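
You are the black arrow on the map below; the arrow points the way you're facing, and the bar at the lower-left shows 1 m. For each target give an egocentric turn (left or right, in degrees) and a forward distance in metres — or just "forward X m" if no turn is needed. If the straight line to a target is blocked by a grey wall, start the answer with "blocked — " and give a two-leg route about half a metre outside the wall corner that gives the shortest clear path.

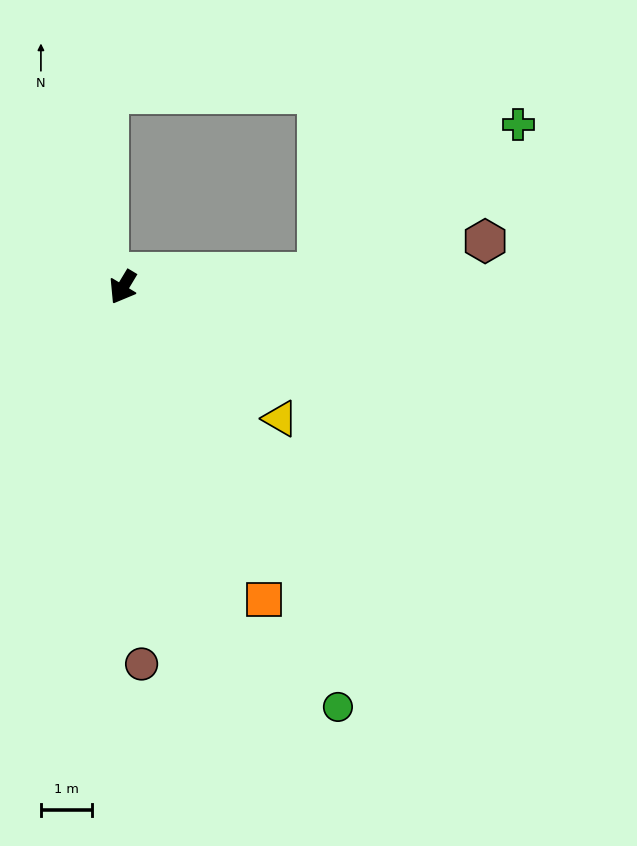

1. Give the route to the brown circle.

turn left 34°, forward 7.4 m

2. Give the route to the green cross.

blocked — turn left 125°, forward 3.8 m, then turn left 33°, forward 4.9 m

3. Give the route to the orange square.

turn left 55°, forward 6.7 m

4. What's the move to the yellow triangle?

turn left 81°, forward 4.0 m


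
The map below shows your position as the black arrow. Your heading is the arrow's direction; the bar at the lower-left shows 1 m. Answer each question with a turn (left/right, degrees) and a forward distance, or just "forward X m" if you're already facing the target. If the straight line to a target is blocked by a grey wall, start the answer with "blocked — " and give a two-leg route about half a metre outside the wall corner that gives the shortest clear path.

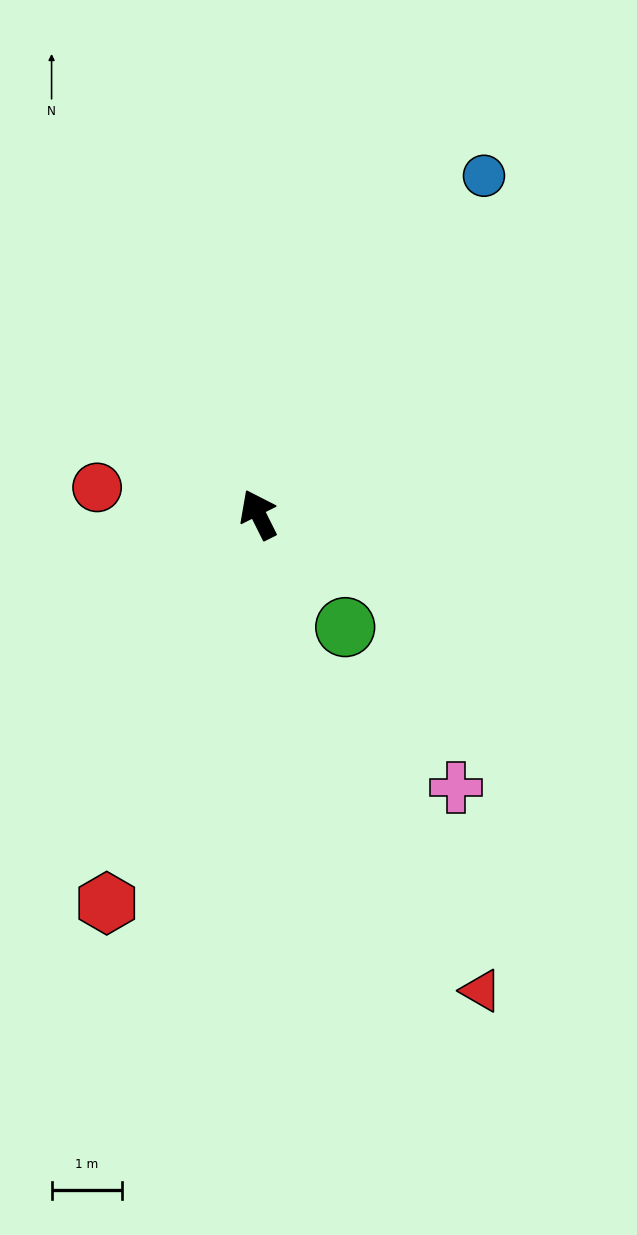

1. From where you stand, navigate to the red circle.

turn left 54°, forward 2.3 m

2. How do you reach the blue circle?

turn right 60°, forward 5.8 m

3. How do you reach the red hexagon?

turn left 132°, forward 6.0 m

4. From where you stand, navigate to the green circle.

turn right 169°, forward 2.0 m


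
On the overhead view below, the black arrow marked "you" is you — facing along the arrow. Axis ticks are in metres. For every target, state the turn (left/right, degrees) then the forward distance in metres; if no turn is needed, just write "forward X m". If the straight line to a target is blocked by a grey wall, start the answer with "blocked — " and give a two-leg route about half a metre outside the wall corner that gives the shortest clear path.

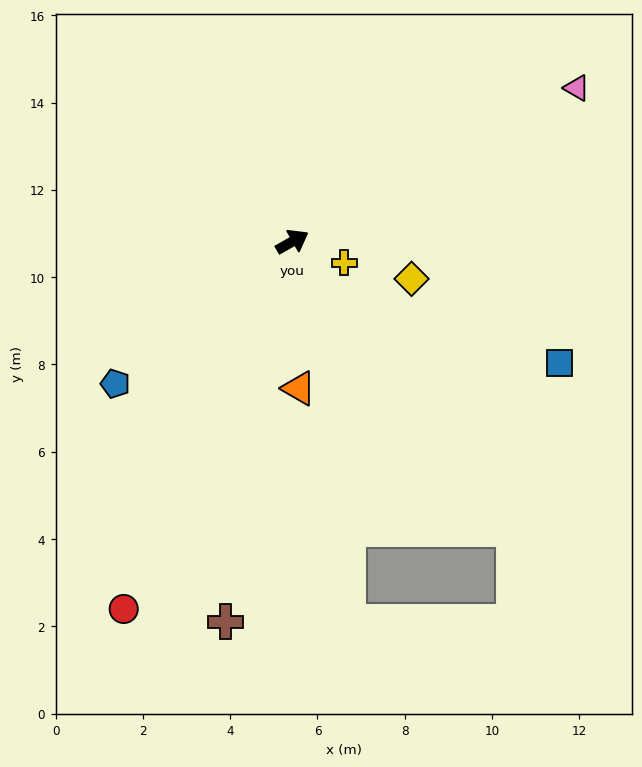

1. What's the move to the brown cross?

turn right 130°, forward 8.8 m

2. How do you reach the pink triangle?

forward 7.4 m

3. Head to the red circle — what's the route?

turn right 144°, forward 9.3 m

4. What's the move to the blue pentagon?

turn right 171°, forward 5.2 m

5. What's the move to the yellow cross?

turn right 52°, forward 1.3 m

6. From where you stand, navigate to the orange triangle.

turn right 117°, forward 3.4 m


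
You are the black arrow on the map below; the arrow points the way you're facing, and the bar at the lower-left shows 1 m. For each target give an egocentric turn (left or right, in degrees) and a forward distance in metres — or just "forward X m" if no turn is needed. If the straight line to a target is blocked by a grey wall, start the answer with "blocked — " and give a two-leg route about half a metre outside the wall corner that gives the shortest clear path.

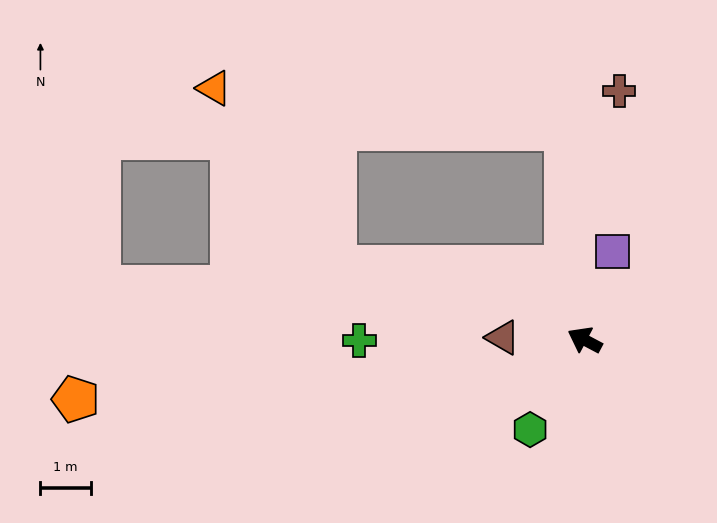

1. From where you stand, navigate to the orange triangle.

blocked — turn right 57°, forward 4.2 m, then turn left 78°, forward 7.0 m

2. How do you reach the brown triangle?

turn left 26°, forward 1.6 m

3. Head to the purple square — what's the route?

turn right 79°, forward 1.8 m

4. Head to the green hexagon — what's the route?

turn left 87°, forward 2.1 m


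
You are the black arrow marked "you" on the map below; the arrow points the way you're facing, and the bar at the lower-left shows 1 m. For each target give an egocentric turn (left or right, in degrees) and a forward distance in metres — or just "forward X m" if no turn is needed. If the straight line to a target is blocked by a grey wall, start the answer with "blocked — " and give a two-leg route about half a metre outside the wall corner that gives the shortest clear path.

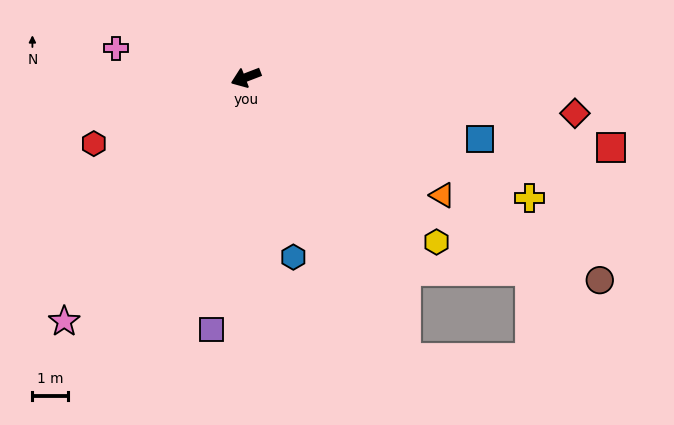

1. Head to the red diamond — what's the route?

turn left 153°, forward 9.3 m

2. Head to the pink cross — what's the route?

turn right 34°, forward 3.7 m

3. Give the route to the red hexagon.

turn left 2°, forward 4.7 m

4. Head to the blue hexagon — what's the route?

turn left 84°, forward 5.2 m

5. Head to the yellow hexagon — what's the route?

turn left 118°, forward 7.1 m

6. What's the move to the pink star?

turn left 32°, forward 8.5 m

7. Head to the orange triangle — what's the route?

turn left 128°, forward 6.4 m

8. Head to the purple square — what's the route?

turn left 61°, forward 7.1 m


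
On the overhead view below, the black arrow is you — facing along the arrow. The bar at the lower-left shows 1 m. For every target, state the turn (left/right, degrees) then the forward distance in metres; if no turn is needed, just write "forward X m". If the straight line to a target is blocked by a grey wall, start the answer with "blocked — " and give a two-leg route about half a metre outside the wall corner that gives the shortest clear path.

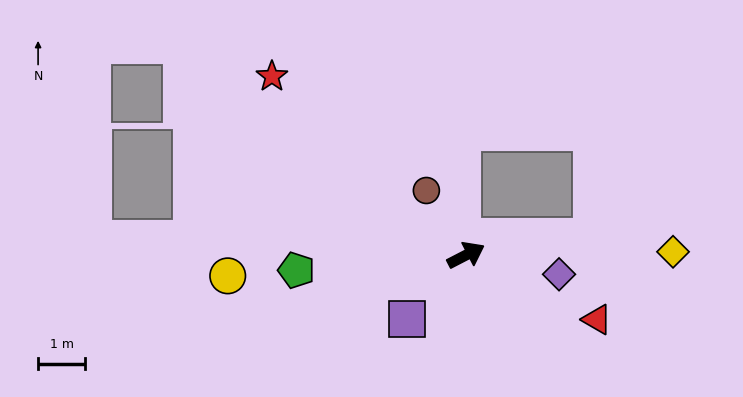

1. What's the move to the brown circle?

turn left 94°, forward 1.6 m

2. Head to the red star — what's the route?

turn left 110°, forward 5.6 m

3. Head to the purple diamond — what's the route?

turn right 39°, forward 2.0 m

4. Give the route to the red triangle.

turn right 54°, forward 3.1 m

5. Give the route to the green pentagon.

turn left 158°, forward 3.6 m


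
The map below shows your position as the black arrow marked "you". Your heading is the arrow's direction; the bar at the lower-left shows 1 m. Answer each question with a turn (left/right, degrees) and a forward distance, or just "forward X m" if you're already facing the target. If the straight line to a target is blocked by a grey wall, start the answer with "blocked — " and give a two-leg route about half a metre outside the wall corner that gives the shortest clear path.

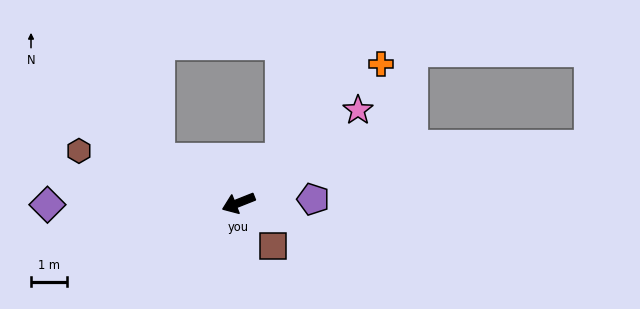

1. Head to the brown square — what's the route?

turn left 107°, forward 1.5 m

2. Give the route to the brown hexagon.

turn right 40°, forward 4.6 m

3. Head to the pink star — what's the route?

turn right 164°, forward 4.2 m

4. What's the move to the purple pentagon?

turn left 161°, forward 2.1 m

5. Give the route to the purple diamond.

turn right 21°, forward 5.3 m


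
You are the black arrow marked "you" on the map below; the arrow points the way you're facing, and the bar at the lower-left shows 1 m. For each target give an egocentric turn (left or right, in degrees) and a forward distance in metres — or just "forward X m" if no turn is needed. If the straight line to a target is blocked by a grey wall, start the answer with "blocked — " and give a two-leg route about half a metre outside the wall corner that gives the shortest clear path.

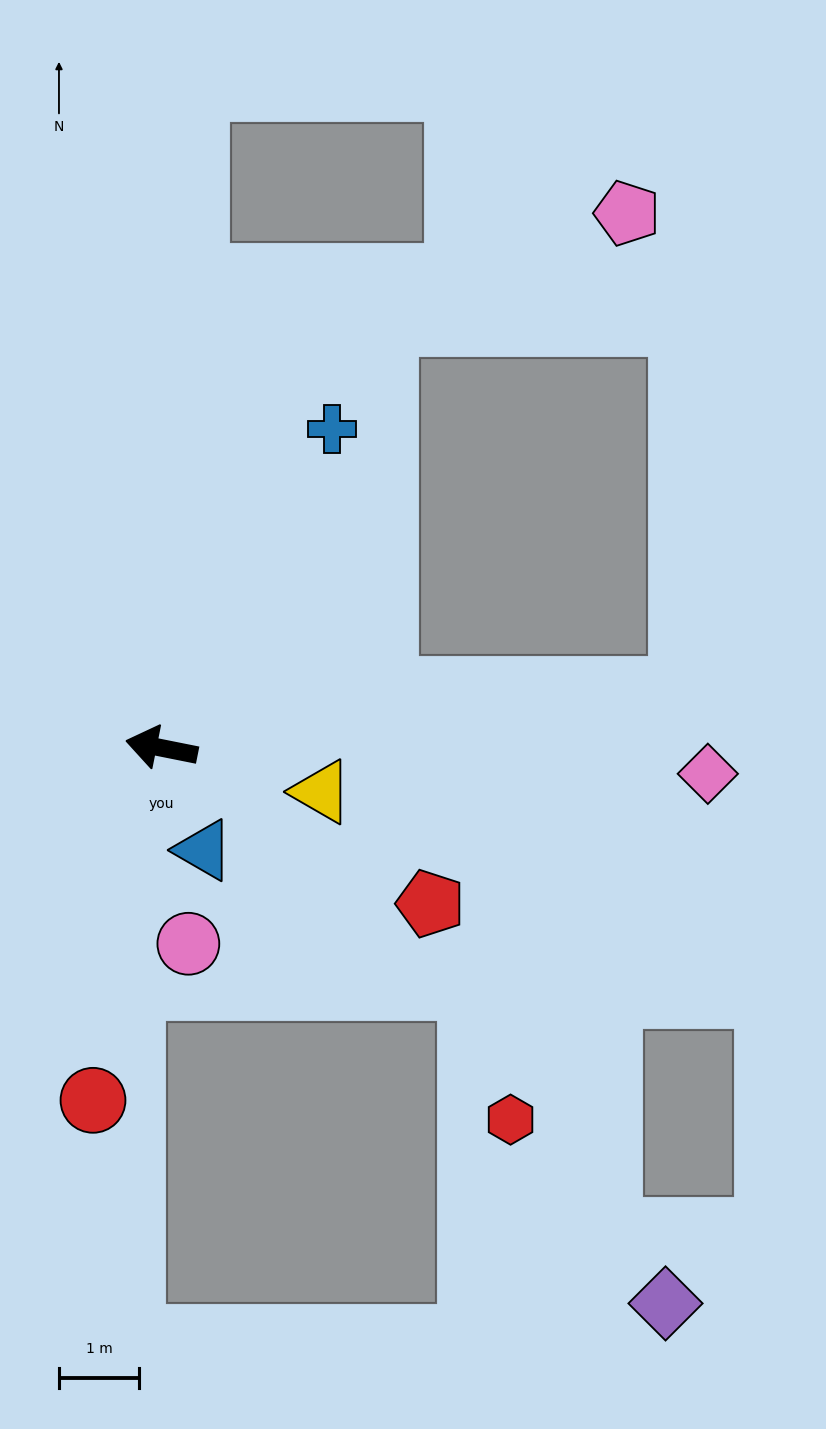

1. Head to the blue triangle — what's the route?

turn left 124°, forward 1.4 m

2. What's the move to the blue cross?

turn right 107°, forward 4.5 m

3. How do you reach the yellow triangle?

turn left 176°, forward 2.1 m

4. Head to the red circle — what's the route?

turn left 90°, forward 4.5 m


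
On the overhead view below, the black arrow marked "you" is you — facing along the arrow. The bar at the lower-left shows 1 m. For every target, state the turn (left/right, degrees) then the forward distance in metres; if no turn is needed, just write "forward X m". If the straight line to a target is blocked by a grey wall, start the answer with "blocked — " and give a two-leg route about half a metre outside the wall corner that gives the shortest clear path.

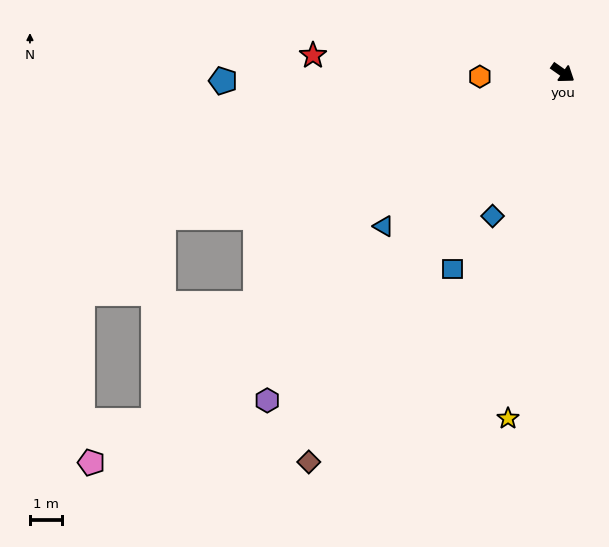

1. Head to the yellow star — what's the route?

turn right 64°, forward 10.9 m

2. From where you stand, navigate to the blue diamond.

turn right 81°, forward 5.0 m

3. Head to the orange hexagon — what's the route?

turn right 142°, forward 2.6 m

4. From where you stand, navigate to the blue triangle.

turn right 104°, forward 7.4 m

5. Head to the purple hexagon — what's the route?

turn right 97°, forward 13.8 m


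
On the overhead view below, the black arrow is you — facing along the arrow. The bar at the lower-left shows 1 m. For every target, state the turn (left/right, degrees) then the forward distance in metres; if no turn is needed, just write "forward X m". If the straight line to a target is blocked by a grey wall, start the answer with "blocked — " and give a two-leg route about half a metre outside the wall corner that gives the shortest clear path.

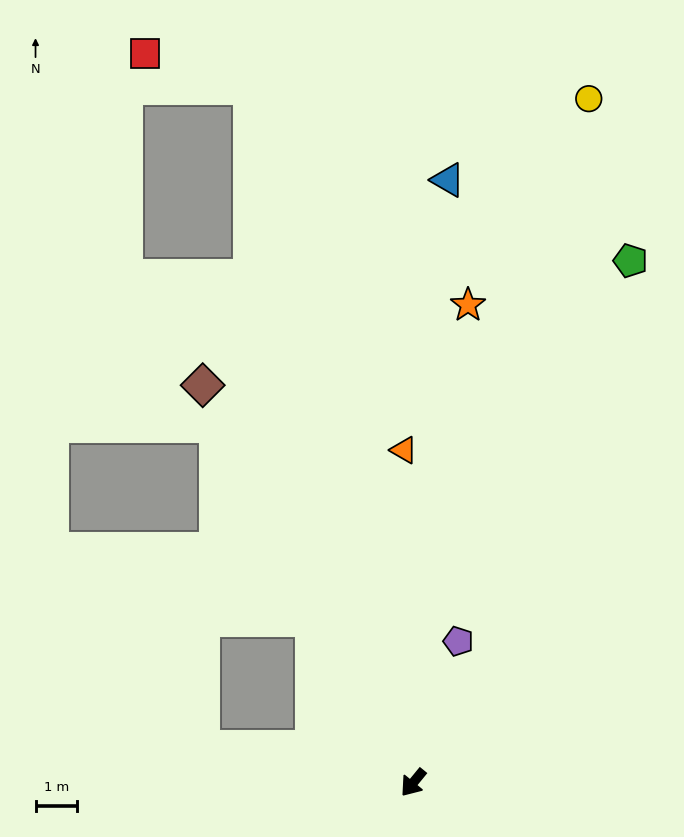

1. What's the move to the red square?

blocked — turn right 128°, forward 17.1 m, then turn left 60°, forward 2.7 m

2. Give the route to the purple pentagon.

turn right 158°, forward 3.5 m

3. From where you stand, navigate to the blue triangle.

turn right 144°, forward 14.4 m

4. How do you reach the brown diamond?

turn right 113°, forward 10.7 m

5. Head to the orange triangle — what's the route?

turn right 139°, forward 7.9 m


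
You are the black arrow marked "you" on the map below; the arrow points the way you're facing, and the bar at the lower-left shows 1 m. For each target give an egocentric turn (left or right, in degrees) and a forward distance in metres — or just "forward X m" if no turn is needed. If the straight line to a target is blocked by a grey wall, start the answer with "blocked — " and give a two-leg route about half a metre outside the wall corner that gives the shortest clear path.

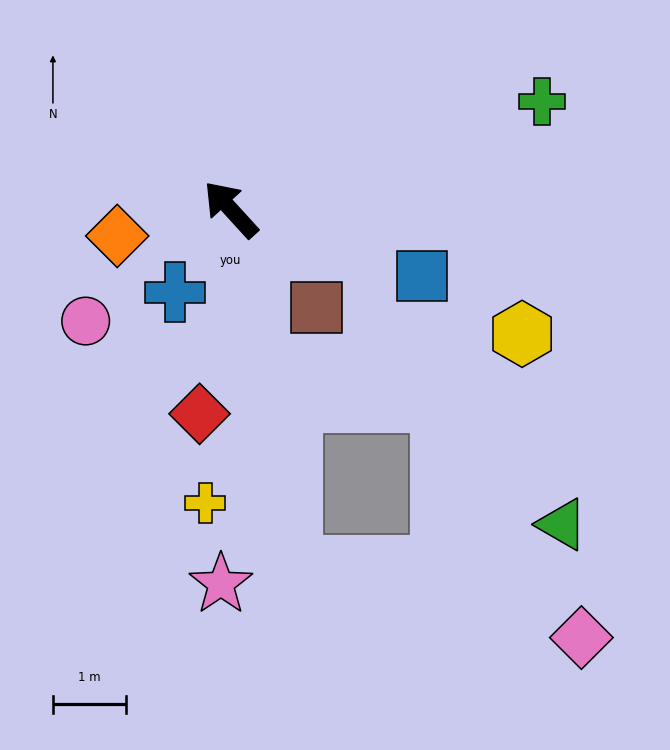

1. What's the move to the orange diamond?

turn left 61°, forward 1.6 m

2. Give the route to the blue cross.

turn left 104°, forward 1.4 m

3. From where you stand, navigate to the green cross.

turn right 113°, forward 4.5 m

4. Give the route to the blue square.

turn right 152°, forward 2.8 m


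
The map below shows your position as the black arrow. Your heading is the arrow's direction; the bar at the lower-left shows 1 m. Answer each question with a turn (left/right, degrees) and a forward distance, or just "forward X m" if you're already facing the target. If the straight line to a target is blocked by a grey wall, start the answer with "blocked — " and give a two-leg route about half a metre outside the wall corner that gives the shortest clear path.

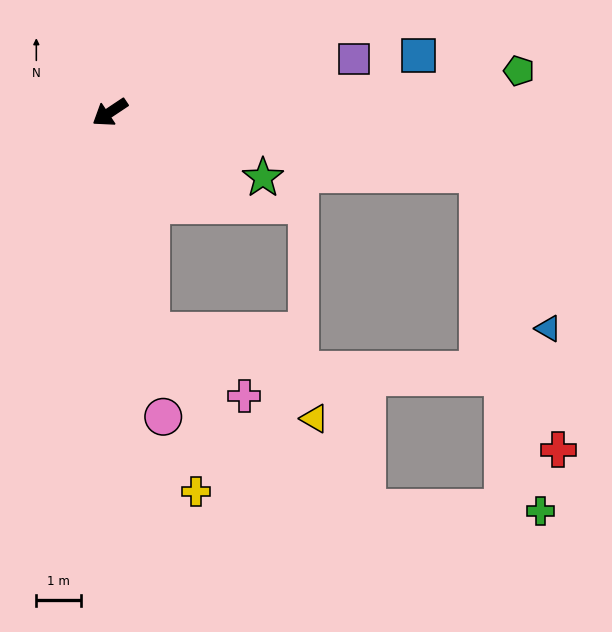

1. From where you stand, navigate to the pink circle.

turn left 66°, forward 6.9 m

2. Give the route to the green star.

turn left 123°, forward 3.7 m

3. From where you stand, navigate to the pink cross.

blocked — turn left 67°, forward 5.0 m, then turn left 44°, forward 2.5 m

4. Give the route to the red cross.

blocked — turn left 137°, forward 8.3 m, then turn right 64°, forward 6.4 m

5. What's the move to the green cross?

blocked — turn left 137°, forward 8.3 m, then turn right 70°, forward 7.7 m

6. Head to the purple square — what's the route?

turn left 159°, forward 5.6 m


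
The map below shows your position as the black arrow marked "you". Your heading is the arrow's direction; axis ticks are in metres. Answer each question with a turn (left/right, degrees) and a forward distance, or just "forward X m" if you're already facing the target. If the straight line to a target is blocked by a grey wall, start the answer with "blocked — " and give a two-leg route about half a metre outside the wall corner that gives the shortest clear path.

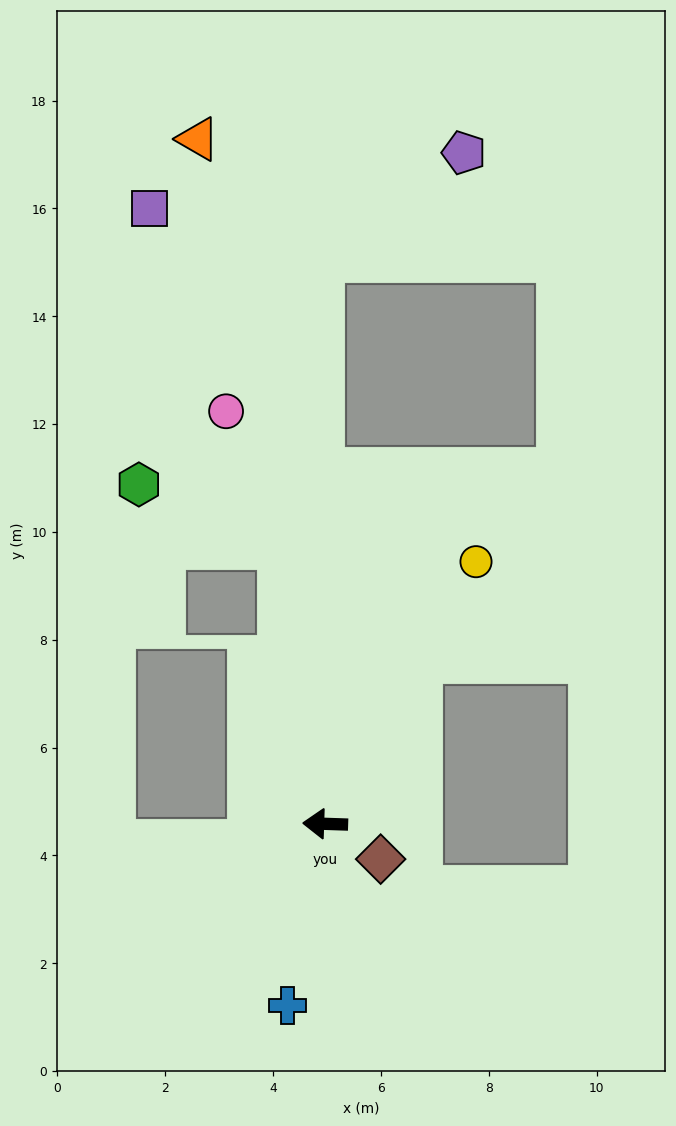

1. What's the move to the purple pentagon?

blocked — turn right 88°, forward 10.5 m, then turn right 53°, forward 3.3 m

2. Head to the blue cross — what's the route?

turn left 80°, forward 3.4 m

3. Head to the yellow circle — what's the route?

turn right 118°, forward 5.6 m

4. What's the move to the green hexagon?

blocked — turn right 79°, forward 5.2 m, then turn left 57°, forward 2.9 m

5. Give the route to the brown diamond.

turn left 149°, forward 1.2 m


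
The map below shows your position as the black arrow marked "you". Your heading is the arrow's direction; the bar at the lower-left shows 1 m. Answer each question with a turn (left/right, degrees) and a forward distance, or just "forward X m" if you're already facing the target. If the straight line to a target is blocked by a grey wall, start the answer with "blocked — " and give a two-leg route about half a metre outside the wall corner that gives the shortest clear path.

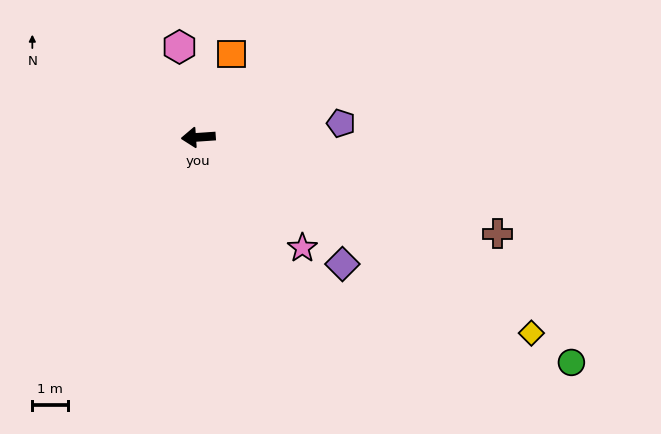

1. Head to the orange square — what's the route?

turn right 116°, forward 2.5 m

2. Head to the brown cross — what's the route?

turn left 158°, forward 8.7 m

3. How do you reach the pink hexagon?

turn right 82°, forward 2.6 m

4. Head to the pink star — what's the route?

turn left 129°, forward 4.2 m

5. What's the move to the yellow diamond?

turn left 146°, forward 10.7 m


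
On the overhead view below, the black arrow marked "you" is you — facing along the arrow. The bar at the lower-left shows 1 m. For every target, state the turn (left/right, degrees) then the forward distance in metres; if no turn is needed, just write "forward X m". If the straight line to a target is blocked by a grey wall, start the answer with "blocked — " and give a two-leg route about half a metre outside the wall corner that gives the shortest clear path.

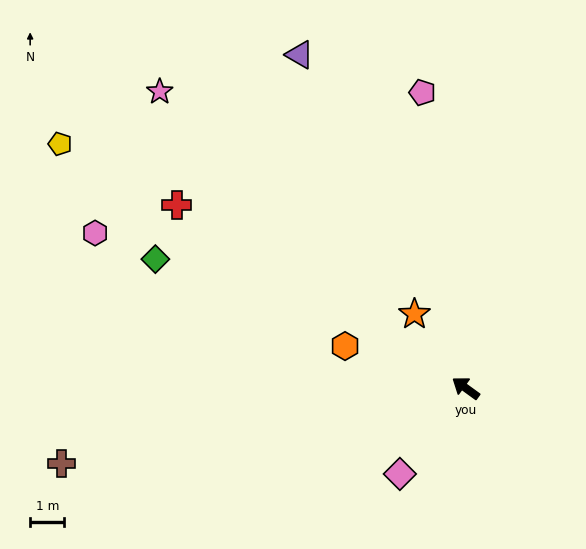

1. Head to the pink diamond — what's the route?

turn left 89°, forward 3.2 m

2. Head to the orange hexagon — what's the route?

turn left 17°, forward 3.7 m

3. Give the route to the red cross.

turn left 4°, forward 10.0 m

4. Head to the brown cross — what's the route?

turn left 47°, forward 12.1 m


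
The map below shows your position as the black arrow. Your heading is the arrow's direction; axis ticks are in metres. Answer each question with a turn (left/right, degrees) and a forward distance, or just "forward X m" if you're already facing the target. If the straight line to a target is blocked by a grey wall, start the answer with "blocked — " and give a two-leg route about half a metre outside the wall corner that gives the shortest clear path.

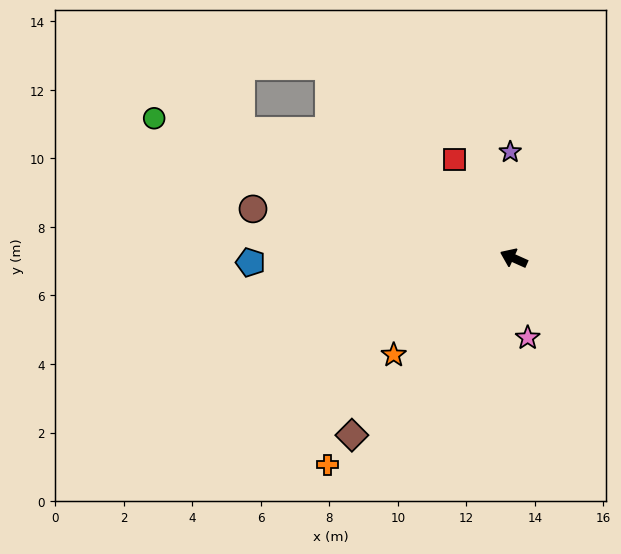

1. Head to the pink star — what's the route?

turn left 124°, forward 2.4 m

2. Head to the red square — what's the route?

turn right 35°, forward 3.4 m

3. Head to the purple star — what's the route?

turn right 64°, forward 3.1 m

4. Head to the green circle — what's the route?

turn left 3°, forward 11.3 m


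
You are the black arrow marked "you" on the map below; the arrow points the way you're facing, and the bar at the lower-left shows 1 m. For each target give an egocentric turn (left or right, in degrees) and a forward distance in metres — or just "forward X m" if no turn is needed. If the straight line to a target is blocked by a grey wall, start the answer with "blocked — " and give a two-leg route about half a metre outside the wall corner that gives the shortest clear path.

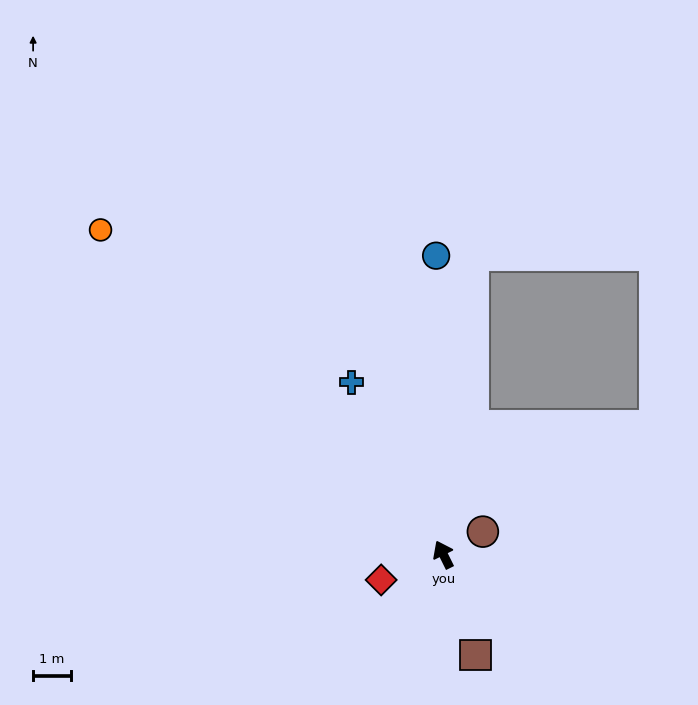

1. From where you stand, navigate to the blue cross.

forward 5.2 m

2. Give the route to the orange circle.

turn left 20°, forward 12.5 m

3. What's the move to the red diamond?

turn left 86°, forward 1.8 m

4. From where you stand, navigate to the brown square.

turn left 171°, forward 2.8 m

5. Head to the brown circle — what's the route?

turn right 86°, forward 1.2 m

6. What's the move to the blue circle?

turn right 25°, forward 7.9 m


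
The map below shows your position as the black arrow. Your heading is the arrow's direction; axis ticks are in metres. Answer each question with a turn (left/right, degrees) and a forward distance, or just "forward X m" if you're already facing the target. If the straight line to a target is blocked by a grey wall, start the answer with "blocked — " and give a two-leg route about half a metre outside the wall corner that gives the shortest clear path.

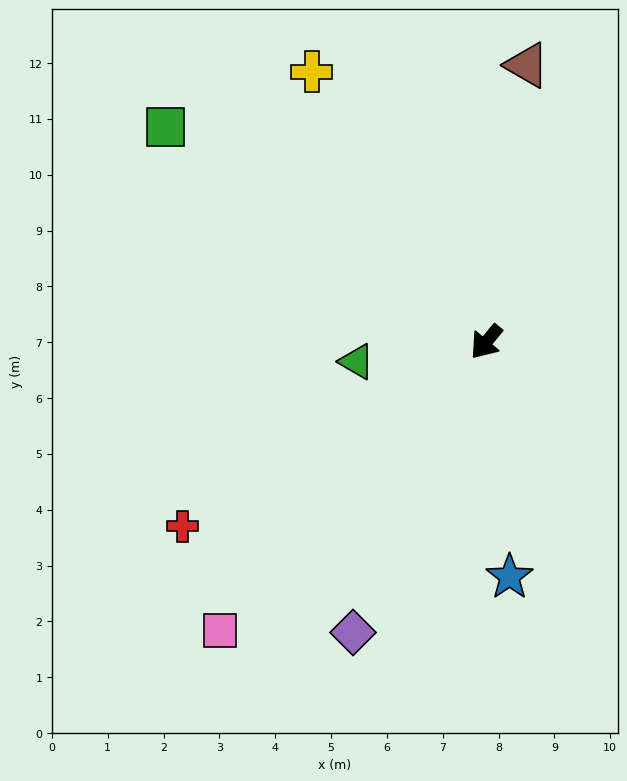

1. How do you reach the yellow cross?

turn right 107°, forward 5.8 m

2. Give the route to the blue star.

turn left 45°, forward 4.2 m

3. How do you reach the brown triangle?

turn right 149°, forward 5.0 m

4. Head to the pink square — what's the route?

turn right 3°, forward 7.0 m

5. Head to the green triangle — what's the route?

turn right 42°, forward 2.3 m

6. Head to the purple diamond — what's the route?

turn left 15°, forward 5.7 m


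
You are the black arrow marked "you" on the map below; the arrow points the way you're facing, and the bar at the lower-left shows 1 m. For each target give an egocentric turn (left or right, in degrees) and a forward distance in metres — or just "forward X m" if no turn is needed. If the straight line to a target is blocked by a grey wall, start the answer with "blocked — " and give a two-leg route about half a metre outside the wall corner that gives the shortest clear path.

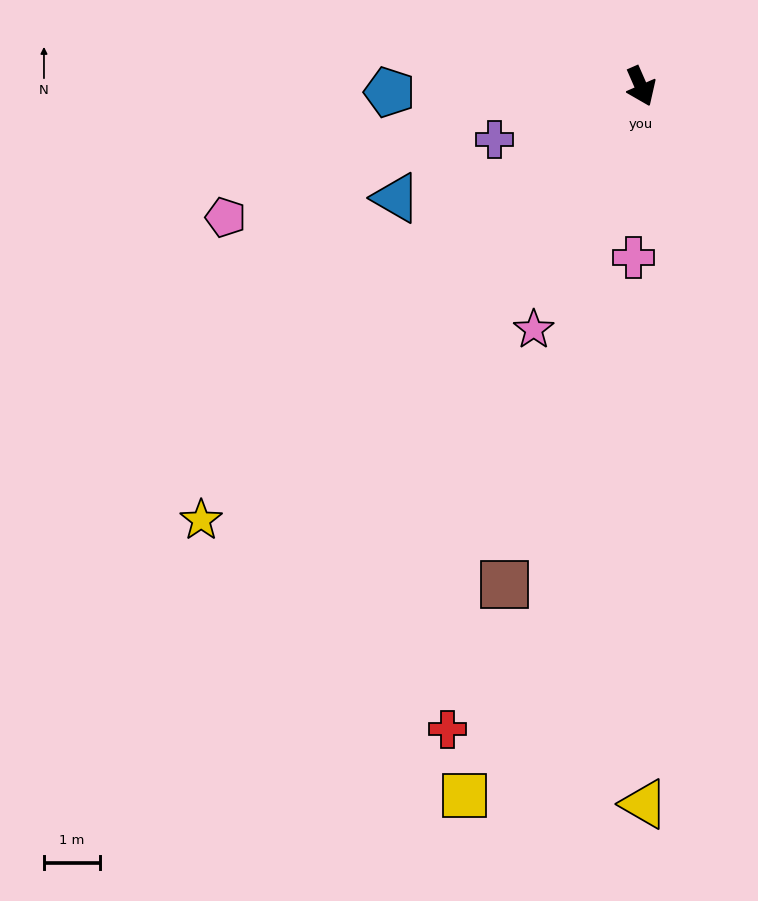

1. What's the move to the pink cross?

turn right 26°, forward 3.1 m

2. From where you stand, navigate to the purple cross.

turn right 94°, forward 2.8 m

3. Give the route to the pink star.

turn right 47°, forward 4.8 m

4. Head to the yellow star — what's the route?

turn right 69°, forward 11.1 m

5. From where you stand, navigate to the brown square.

turn right 39°, forward 9.3 m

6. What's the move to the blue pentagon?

turn right 112°, forward 4.5 m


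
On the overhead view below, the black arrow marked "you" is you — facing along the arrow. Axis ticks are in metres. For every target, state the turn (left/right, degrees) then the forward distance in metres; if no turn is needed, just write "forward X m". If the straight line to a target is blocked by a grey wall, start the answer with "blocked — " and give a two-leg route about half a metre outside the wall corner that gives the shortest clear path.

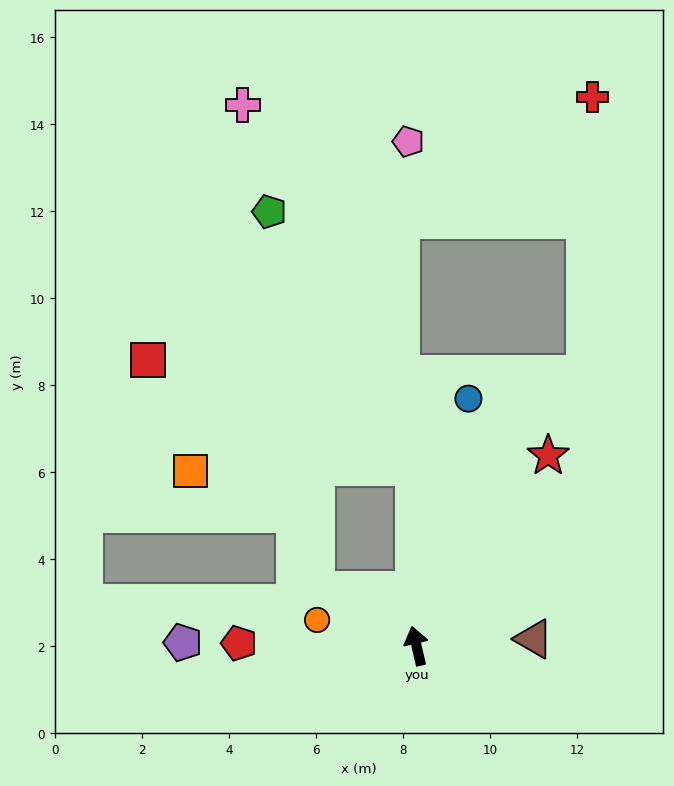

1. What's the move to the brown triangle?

turn right 100°, forward 2.7 m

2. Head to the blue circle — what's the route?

turn right 25°, forward 5.8 m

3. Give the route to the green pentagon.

blocked — turn right 12°, forward 4.1 m, then turn left 28°, forward 6.7 m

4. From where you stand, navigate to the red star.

turn right 48°, forward 5.3 m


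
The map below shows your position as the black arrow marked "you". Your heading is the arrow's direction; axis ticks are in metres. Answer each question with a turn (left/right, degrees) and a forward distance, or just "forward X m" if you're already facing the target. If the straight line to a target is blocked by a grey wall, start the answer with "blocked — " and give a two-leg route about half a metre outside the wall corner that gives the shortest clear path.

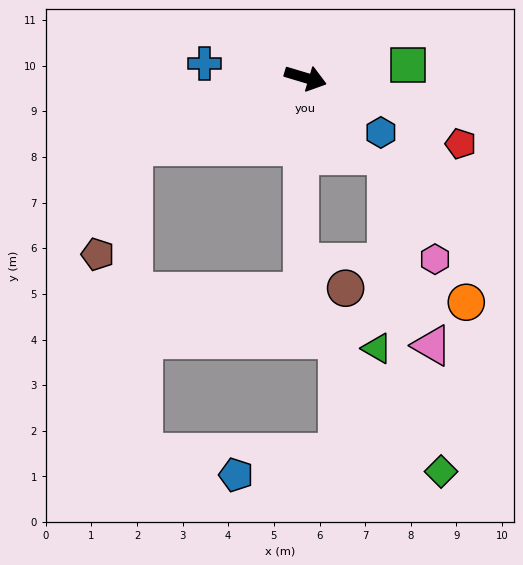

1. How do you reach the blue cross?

turn right 171°, forward 2.2 m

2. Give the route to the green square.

turn left 24°, forward 2.3 m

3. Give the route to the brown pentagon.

blocked — turn right 141°, forward 4.1 m, then turn left 49°, forward 2.5 m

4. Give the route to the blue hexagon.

turn right 19°, forward 2.0 m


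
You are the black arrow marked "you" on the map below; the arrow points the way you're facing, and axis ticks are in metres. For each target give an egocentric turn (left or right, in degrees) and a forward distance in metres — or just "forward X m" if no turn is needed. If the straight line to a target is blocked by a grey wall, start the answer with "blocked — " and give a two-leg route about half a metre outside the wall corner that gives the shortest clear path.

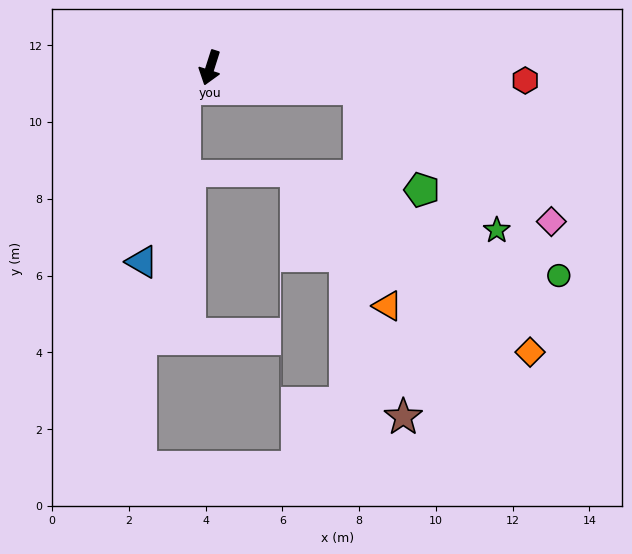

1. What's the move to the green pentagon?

blocked — turn left 100°, forward 3.9 m, then turn right 51°, forward 3.1 m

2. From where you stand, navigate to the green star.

blocked — turn left 100°, forward 3.9 m, then turn right 38°, forward 5.1 m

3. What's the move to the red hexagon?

turn left 105°, forward 8.2 m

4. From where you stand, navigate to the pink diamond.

blocked — turn left 100°, forward 3.9 m, then turn right 27°, forward 6.1 m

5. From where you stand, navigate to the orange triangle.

blocked — turn left 100°, forward 3.9 m, then turn right 75°, forward 5.7 m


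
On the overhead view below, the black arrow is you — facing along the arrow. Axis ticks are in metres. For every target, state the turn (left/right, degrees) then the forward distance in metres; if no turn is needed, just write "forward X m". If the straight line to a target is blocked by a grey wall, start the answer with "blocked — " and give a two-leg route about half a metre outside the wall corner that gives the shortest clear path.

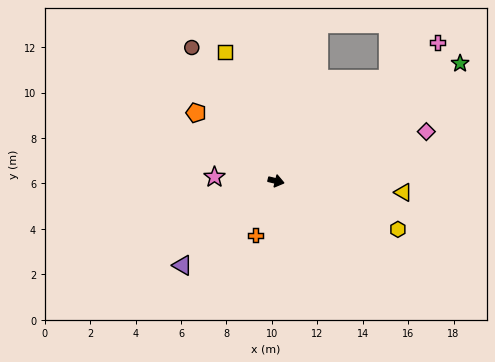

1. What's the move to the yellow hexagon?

turn right 8°, forward 5.8 m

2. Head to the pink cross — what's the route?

turn left 54°, forward 9.4 m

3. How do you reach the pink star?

turn right 170°, forward 2.7 m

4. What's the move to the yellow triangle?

turn left 9°, forward 5.6 m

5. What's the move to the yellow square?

turn left 125°, forward 6.1 m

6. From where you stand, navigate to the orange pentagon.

turn left 153°, forward 4.6 m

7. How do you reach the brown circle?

turn left 136°, forward 7.0 m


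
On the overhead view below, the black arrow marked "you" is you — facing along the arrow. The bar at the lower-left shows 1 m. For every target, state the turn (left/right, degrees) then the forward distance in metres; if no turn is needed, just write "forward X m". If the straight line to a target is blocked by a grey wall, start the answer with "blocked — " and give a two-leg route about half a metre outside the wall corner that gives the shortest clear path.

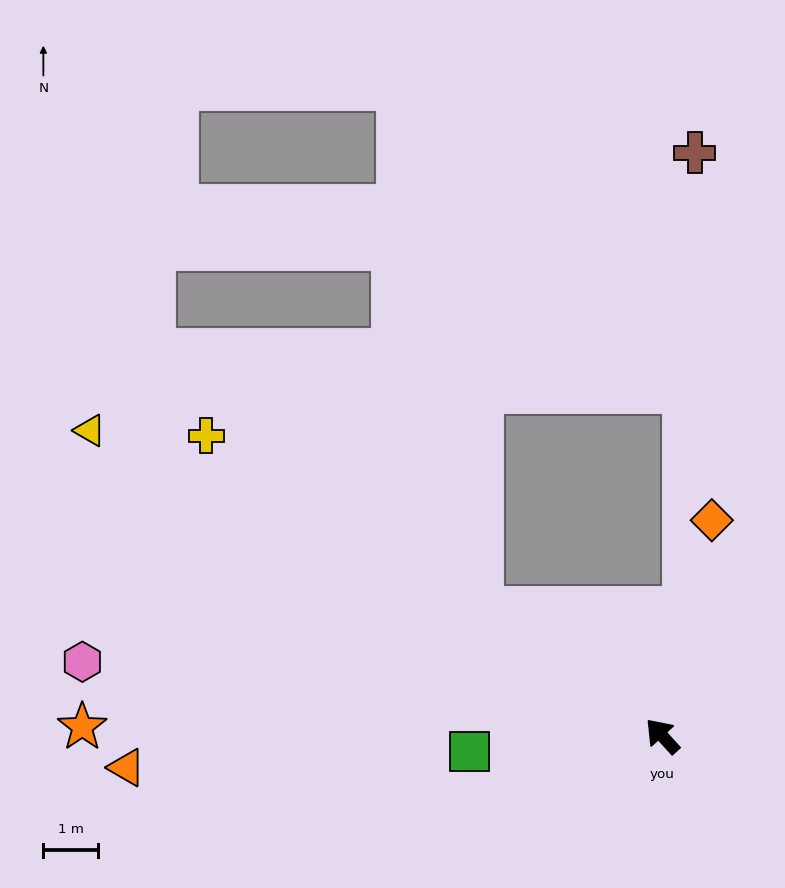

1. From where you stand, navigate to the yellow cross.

turn left 14°, forward 10.1 m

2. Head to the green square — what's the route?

turn left 52°, forward 3.6 m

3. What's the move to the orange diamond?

turn right 55°, forward 4.1 m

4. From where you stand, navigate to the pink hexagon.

turn left 40°, forward 10.8 m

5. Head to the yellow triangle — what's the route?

turn left 20°, forward 11.9 m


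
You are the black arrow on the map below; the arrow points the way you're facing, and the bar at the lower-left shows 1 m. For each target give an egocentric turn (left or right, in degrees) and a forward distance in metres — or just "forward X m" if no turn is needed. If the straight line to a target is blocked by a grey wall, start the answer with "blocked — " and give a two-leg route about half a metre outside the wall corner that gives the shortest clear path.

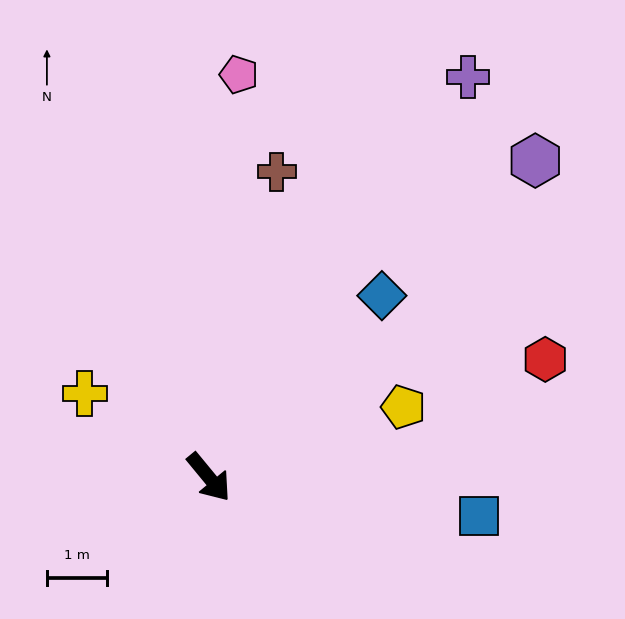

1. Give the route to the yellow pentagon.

turn left 70°, forward 3.4 m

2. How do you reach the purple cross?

turn left 108°, forward 7.9 m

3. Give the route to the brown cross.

turn left 128°, forward 5.2 m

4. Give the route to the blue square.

turn left 42°, forward 4.5 m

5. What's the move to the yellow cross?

turn right 163°, forward 2.5 m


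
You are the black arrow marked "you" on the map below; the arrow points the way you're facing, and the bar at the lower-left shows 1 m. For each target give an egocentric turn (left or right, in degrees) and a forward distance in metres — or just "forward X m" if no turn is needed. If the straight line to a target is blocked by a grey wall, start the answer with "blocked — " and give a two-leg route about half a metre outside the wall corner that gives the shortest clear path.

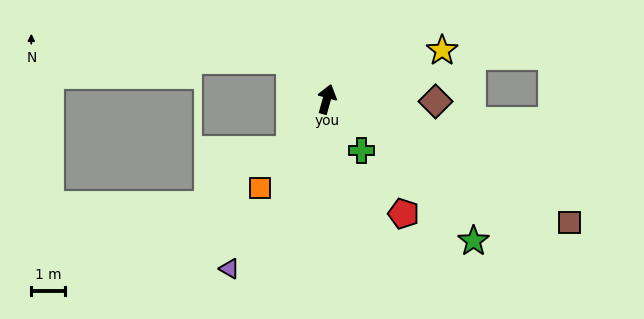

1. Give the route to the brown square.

turn right 101°, forward 8.1 m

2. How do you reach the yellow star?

turn right 52°, forward 3.7 m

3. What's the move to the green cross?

turn right 130°, forward 1.8 m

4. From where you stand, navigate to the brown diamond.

turn right 76°, forward 3.2 m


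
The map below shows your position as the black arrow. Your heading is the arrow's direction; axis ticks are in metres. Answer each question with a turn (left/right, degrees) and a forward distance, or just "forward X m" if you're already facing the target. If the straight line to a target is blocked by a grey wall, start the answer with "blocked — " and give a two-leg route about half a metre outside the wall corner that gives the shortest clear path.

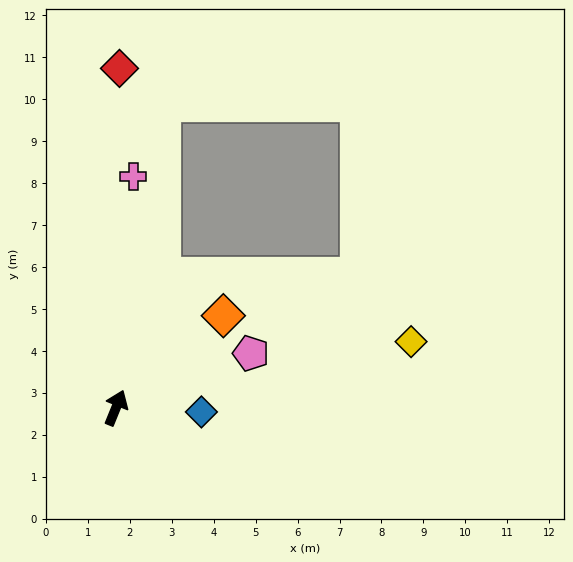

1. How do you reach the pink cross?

turn left 18°, forward 5.5 m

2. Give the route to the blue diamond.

turn right 71°, forward 2.0 m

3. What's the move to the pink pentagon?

turn right 46°, forward 3.5 m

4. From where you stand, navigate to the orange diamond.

turn right 27°, forward 3.4 m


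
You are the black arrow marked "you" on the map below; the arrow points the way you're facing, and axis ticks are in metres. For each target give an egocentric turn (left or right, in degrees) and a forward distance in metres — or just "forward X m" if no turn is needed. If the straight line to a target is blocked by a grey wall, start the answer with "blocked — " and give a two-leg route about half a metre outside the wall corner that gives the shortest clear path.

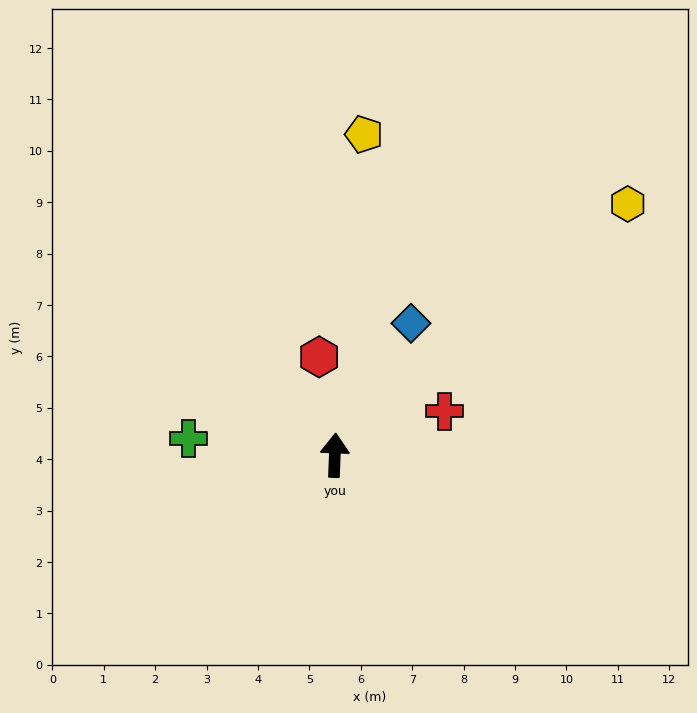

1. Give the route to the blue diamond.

turn right 28°, forward 3.0 m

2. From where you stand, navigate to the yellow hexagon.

turn right 47°, forward 7.5 m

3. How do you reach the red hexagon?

turn left 11°, forward 1.9 m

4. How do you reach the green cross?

turn left 86°, forward 2.9 m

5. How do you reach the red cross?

turn right 66°, forward 2.3 m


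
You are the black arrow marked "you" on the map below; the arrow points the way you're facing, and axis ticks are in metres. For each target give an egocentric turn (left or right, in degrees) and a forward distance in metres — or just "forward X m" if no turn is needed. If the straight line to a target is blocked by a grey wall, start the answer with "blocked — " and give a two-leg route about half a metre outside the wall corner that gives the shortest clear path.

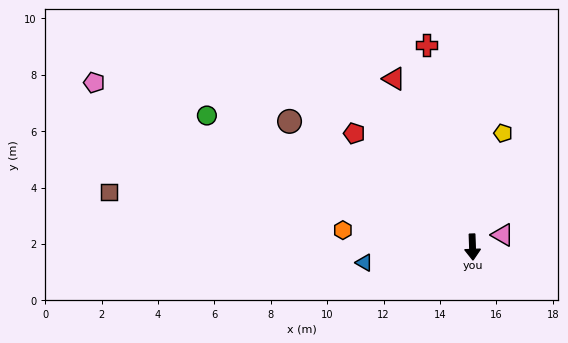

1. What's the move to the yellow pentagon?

turn left 163°, forward 4.2 m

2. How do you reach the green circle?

turn right 118°, forward 10.5 m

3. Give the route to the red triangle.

turn right 157°, forward 6.6 m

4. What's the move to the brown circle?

turn right 127°, forward 7.9 m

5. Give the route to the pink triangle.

turn left 110°, forward 1.2 m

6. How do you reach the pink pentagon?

turn right 116°, forward 14.6 m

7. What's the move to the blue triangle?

turn right 84°, forward 3.9 m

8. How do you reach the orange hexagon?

turn right 100°, forward 4.6 m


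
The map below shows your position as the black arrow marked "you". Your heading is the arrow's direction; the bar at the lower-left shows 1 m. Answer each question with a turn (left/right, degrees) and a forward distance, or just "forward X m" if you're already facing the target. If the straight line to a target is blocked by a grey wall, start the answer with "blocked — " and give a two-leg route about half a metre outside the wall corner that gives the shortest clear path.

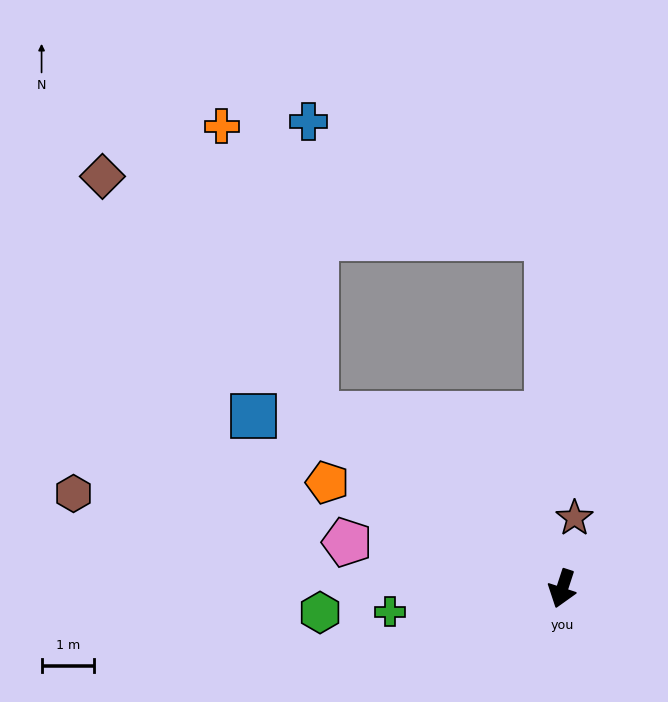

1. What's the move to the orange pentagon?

turn right 96°, forward 4.9 m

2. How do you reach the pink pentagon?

turn right 84°, forward 4.2 m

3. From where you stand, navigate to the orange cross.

blocked — turn right 107°, forward 5.8 m, then turn right 37°, forward 5.8 m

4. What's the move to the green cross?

turn right 64°, forward 3.3 m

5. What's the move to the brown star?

turn right 172°, forward 1.4 m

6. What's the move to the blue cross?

blocked — turn right 107°, forward 5.8 m, then turn right 53°, forward 5.6 m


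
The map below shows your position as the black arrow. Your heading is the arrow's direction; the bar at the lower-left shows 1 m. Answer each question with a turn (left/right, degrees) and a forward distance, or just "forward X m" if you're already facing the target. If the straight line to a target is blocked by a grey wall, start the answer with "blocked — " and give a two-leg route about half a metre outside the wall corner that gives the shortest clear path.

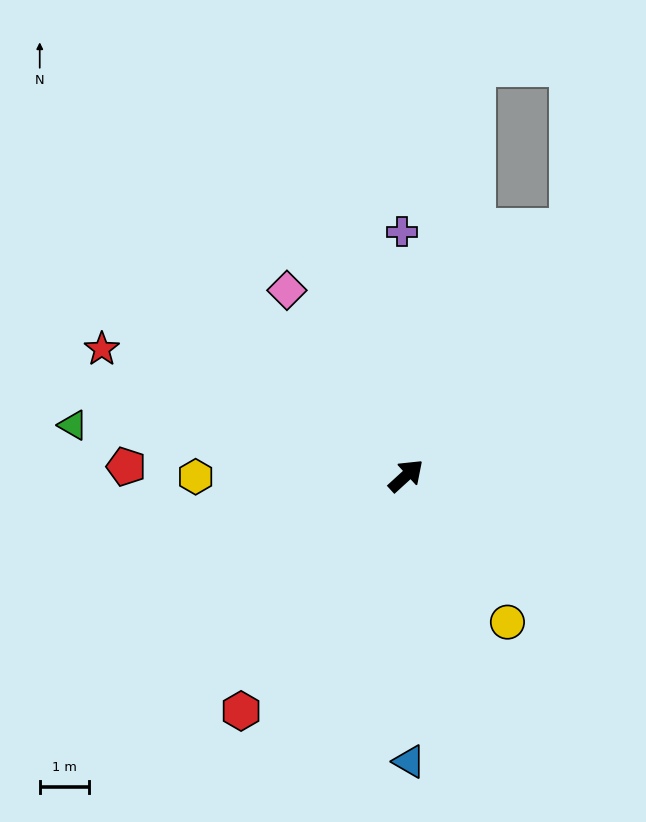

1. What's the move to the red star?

turn left 115°, forward 6.7 m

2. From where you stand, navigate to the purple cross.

turn left 49°, forward 5.0 m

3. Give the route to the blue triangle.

turn right 132°, forward 5.8 m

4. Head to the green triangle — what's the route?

turn left 129°, forward 6.9 m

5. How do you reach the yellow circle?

turn right 98°, forward 3.6 m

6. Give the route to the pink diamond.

turn left 80°, forward 4.5 m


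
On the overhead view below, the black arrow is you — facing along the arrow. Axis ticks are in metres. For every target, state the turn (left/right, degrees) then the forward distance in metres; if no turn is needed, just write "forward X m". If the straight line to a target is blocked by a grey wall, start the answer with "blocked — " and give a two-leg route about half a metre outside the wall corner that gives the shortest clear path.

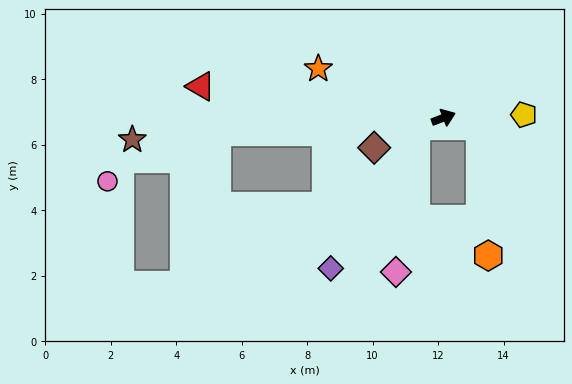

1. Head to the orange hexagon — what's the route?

blocked — turn right 34°, forward 1.1 m, then turn right 73°, forward 4.0 m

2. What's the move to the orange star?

turn left 138°, forward 4.1 m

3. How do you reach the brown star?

turn left 163°, forward 9.5 m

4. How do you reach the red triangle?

turn left 152°, forward 7.5 m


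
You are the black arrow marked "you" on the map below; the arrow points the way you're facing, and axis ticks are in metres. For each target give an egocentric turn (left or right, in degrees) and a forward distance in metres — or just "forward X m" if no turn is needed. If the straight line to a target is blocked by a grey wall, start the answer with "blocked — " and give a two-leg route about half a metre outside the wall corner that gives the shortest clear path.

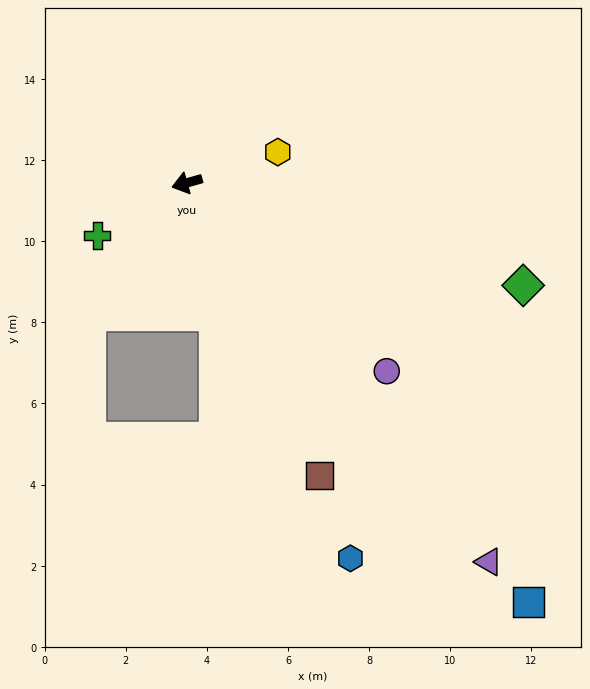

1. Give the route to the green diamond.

turn left 147°, forward 8.7 m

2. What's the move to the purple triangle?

turn left 113°, forward 11.9 m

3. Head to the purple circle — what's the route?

turn left 121°, forward 6.8 m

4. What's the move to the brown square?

turn left 99°, forward 7.9 m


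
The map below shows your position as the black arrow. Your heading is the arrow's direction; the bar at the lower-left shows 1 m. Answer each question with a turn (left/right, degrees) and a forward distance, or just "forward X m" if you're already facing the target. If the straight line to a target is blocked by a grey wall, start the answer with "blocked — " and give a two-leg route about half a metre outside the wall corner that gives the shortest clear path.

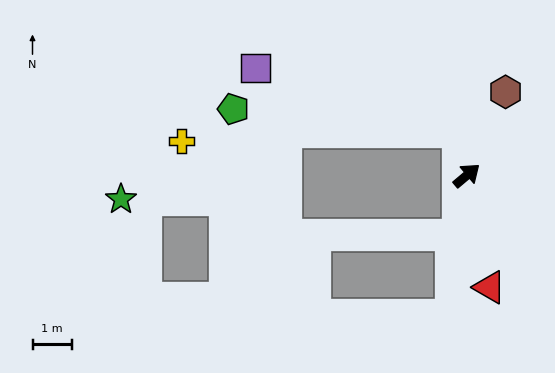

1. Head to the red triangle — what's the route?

turn right 119°, forward 2.9 m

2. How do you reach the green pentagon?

blocked — turn left 60°, forward 1.1 m, then turn left 74°, forward 5.8 m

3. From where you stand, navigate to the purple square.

blocked — turn left 60°, forward 1.1 m, then turn left 63°, forward 5.4 m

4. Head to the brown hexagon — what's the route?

turn left 25°, forward 2.3 m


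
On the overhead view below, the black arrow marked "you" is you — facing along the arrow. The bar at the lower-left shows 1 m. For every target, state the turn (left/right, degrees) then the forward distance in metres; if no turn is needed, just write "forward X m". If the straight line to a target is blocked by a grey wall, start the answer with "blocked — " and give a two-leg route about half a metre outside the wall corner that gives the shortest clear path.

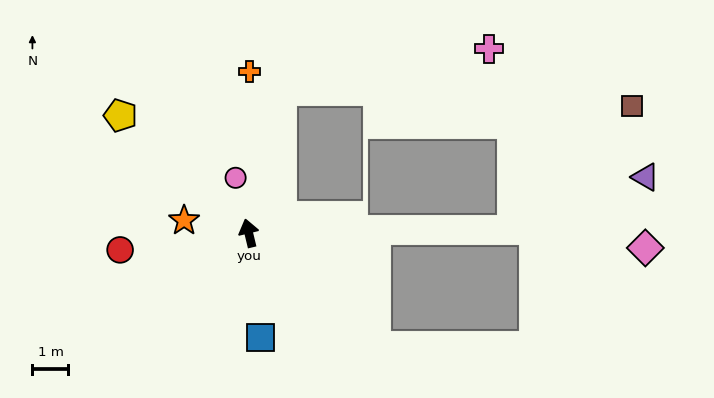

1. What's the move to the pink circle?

forward 1.6 m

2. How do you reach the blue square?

turn left 173°, forward 2.9 m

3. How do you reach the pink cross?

blocked — turn right 26°, forward 4.1 m, then turn right 66°, forward 5.9 m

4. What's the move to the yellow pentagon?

turn left 34°, forward 4.8 m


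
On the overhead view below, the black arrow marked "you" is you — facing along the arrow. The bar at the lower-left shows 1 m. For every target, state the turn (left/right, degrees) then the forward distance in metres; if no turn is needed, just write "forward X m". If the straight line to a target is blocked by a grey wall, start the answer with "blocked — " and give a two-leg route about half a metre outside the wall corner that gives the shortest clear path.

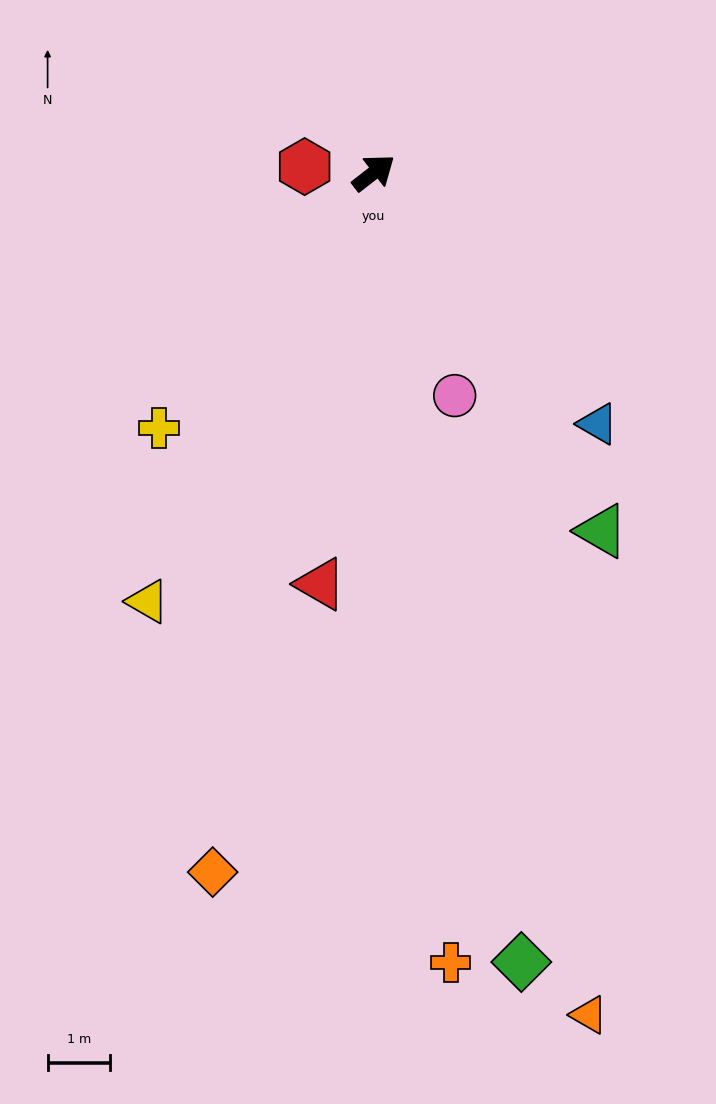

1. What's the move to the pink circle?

turn right 108°, forward 3.8 m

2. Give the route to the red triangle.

turn right 135°, forward 6.6 m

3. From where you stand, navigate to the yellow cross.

turn right 168°, forward 5.3 m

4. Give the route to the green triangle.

turn right 95°, forward 6.8 m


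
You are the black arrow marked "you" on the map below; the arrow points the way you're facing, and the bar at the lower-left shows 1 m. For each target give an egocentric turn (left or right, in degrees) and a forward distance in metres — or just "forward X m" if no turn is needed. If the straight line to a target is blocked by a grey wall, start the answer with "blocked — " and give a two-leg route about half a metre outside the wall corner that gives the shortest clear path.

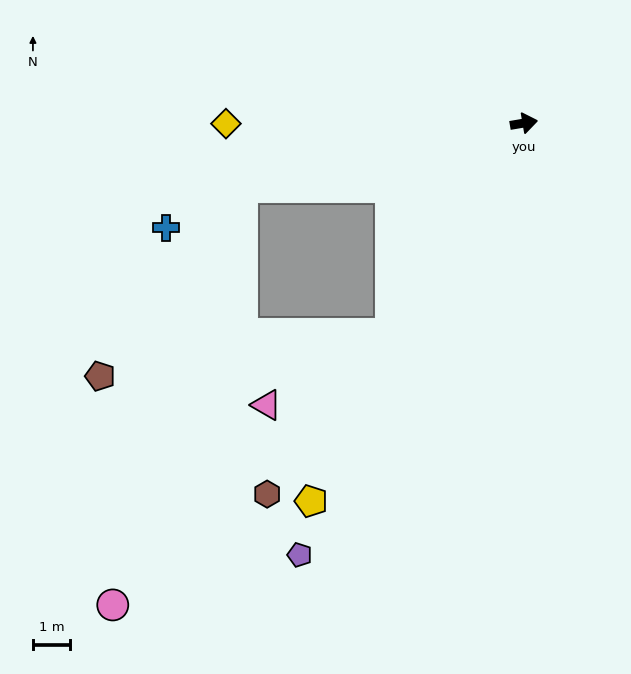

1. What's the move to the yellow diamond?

turn left 170°, forward 8.0 m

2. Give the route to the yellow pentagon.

turn right 129°, forward 11.6 m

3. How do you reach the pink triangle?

blocked — turn right 132°, forward 6.7 m, then turn right 28°, forward 3.9 m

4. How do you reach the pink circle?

blocked — turn right 132°, forward 6.7 m, then turn right 13°, forward 10.4 m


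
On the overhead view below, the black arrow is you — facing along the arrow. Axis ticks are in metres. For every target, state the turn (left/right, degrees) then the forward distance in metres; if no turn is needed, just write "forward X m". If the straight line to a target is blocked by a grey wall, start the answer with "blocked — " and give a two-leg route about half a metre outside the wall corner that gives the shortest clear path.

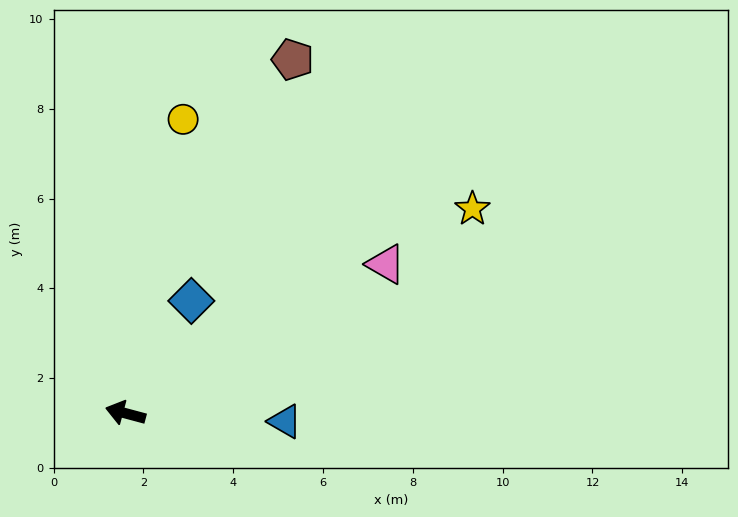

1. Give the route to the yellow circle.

turn right 86°, forward 6.7 m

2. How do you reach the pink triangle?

turn right 135°, forward 6.7 m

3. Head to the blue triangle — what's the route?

turn right 168°, forward 3.6 m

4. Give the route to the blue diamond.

turn right 105°, forward 2.9 m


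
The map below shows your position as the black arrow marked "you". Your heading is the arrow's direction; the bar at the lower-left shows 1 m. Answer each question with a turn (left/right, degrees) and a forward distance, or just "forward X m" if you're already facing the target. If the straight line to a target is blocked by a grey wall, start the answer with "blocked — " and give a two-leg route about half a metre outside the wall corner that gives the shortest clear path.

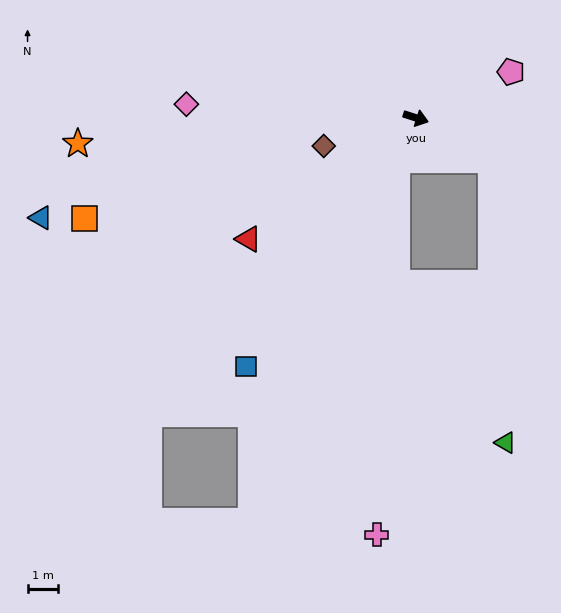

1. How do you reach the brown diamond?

turn right 145°, forward 3.1 m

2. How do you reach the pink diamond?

turn right 166°, forward 7.5 m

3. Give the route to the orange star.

turn right 158°, forward 11.0 m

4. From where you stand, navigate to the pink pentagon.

turn left 44°, forward 3.4 m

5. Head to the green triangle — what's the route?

blocked — turn right 12°, forward 2.8 m, then turn right 57°, forward 9.2 m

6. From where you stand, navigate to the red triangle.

turn right 126°, forward 6.7 m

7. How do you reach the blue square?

turn right 106°, forward 9.8 m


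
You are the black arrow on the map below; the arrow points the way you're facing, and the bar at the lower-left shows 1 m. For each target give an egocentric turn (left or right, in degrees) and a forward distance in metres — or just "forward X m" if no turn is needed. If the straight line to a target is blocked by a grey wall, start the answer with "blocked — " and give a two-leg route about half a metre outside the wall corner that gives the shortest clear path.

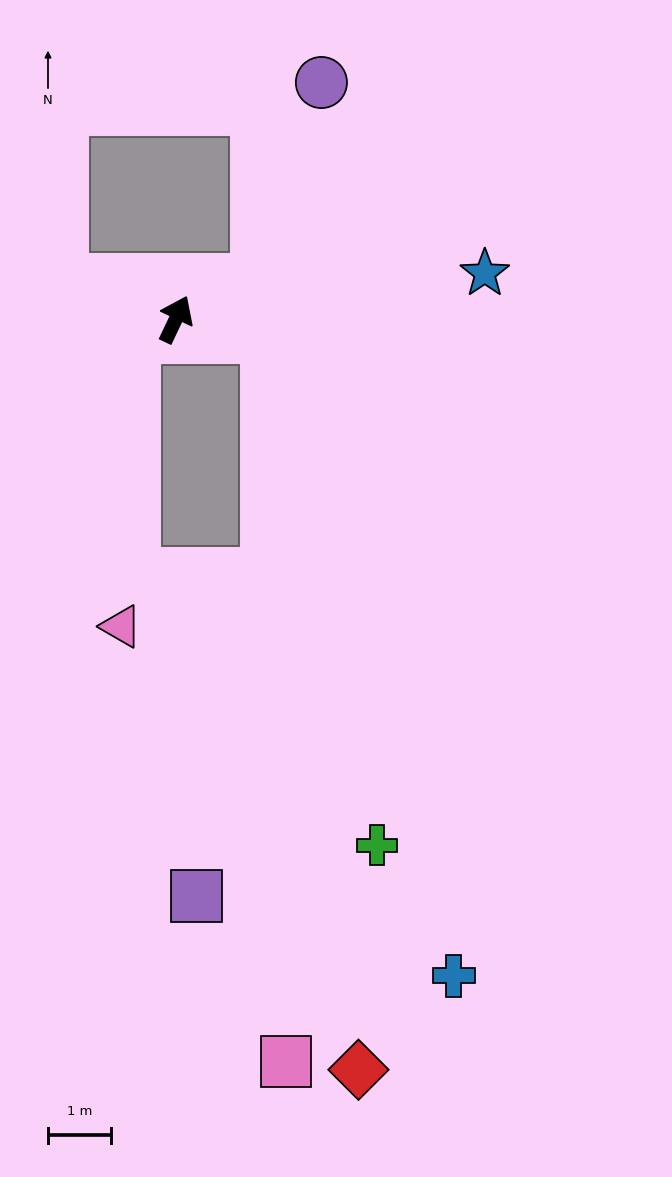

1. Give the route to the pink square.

blocked — turn right 75°, forward 1.5 m, then turn right 78°, forward 11.6 m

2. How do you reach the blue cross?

blocked — turn right 75°, forward 1.5 m, then turn right 63°, forward 10.6 m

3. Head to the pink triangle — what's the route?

blocked — turn left 138°, forward 0.7 m, then turn left 65°, forward 4.6 m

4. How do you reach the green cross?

blocked — turn right 75°, forward 1.5 m, then turn right 67°, forward 8.3 m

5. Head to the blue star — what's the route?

turn right 56°, forward 5.0 m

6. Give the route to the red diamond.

blocked — turn right 75°, forward 1.5 m, then turn right 73°, forward 11.8 m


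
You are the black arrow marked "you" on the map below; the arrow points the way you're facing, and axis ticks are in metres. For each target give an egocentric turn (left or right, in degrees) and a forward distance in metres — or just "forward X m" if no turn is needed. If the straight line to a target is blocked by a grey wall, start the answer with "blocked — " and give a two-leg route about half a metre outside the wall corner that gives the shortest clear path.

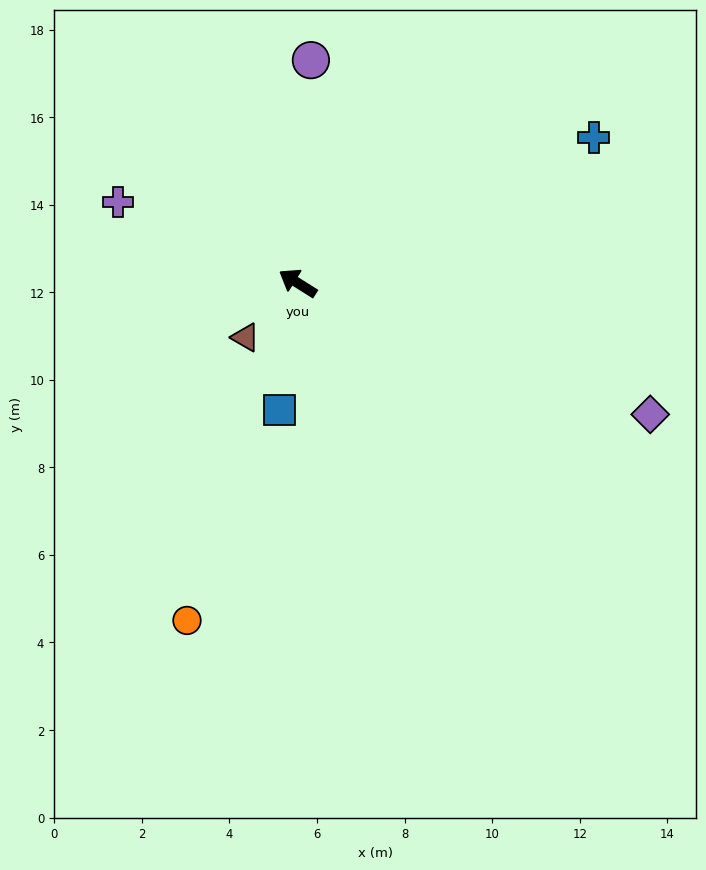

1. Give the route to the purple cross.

turn left 8°, forward 4.5 m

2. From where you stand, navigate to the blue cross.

turn right 122°, forward 7.5 m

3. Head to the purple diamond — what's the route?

turn right 168°, forward 8.6 m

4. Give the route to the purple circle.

turn right 61°, forward 5.1 m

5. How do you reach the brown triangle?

turn left 78°, forward 1.7 m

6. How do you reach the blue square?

turn left 114°, forward 2.9 m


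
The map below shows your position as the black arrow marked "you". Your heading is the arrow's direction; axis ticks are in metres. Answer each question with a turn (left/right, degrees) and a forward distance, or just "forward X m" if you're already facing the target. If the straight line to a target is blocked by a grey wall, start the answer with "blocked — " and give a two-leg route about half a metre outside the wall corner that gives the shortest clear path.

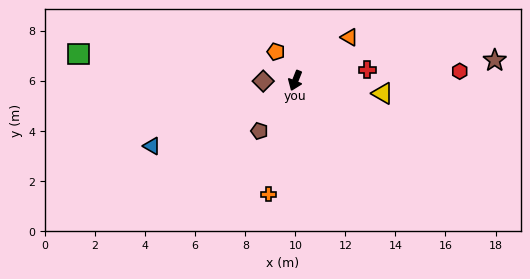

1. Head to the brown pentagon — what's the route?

turn right 14°, forward 2.5 m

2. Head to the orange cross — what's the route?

turn left 8°, forward 4.7 m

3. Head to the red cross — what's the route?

turn left 120°, forward 2.9 m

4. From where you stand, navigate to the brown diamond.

turn right 67°, forward 1.3 m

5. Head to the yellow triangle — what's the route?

turn left 103°, forward 3.5 m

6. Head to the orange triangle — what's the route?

turn left 150°, forward 2.8 m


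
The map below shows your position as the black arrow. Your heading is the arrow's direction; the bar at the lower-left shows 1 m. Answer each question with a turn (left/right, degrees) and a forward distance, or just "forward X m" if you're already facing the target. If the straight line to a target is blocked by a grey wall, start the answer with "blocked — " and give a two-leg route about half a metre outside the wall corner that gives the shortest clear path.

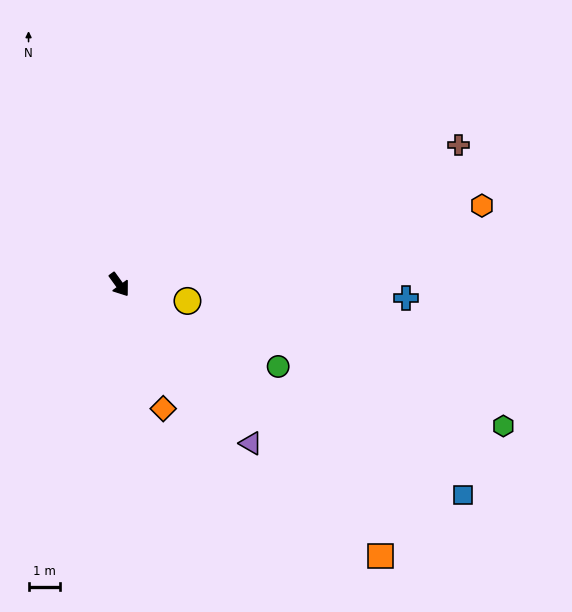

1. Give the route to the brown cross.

turn left 76°, forward 11.6 m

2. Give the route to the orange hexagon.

turn left 66°, forward 11.7 m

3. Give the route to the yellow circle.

turn left 41°, forward 2.2 m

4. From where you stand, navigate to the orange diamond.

turn right 16°, forward 4.1 m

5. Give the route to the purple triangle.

turn left 4°, forward 6.5 m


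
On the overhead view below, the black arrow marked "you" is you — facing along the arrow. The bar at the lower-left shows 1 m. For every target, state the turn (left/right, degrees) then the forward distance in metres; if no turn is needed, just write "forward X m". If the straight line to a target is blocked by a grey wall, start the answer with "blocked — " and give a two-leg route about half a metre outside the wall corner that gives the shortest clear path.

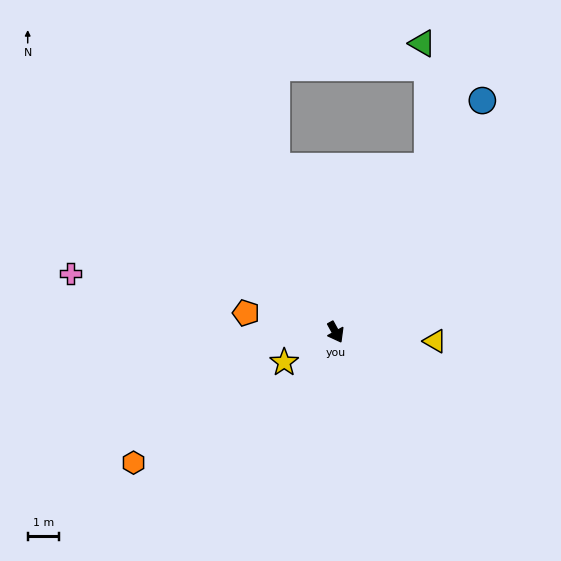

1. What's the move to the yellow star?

turn right 88°, forward 1.9 m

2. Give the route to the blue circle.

turn left 119°, forward 8.7 m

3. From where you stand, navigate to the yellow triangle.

turn left 56°, forward 3.2 m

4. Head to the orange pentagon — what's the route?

turn right 131°, forward 2.9 m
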